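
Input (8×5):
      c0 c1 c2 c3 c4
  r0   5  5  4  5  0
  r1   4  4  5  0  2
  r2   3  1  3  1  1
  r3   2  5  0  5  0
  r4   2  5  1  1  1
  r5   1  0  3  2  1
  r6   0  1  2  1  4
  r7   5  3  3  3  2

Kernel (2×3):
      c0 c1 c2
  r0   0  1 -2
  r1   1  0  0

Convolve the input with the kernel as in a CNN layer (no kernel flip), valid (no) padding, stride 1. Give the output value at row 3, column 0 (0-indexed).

7

The receptive field on the input at this output position is [2 5 0 / 2 5 1]. Elementwise product with the kernel and sum: 5·1 + 0·-2 + 2·1.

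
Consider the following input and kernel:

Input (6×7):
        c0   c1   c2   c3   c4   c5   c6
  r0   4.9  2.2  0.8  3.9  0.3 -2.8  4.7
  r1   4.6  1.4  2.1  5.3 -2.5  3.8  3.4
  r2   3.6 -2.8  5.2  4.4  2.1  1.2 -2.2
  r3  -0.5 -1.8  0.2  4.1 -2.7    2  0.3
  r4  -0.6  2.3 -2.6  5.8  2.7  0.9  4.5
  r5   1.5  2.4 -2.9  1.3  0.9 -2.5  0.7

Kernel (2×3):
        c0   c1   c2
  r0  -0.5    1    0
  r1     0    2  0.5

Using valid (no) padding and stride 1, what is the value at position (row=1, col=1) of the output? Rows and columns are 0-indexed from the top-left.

14

The receptive field on the input at this output position is [1.4 2.1 5.3 / -2.8 5.2 4.4]. Elementwise product with the kernel and sum: 1.4·-0.5 + 2.1·1 + 5.2·2 + 4.4·0.5.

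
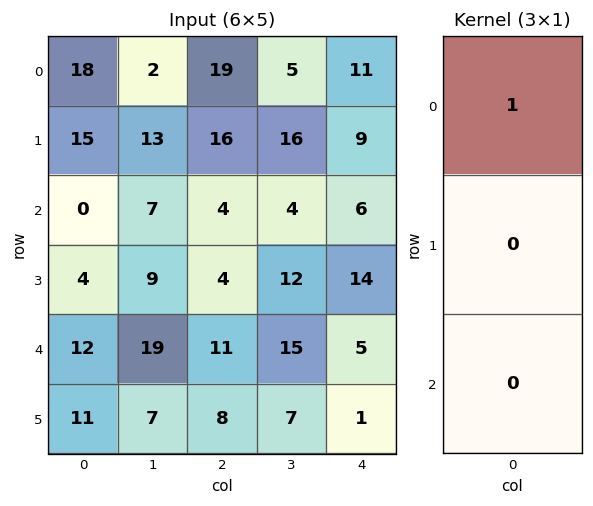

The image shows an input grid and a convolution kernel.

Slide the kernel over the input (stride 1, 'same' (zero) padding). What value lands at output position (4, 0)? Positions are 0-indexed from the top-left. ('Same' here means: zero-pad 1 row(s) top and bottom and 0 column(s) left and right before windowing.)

The receptive field on the zero-padded input at this output position is [4 / 12 / 11]. Elementwise product with the kernel and sum: 4·1.

4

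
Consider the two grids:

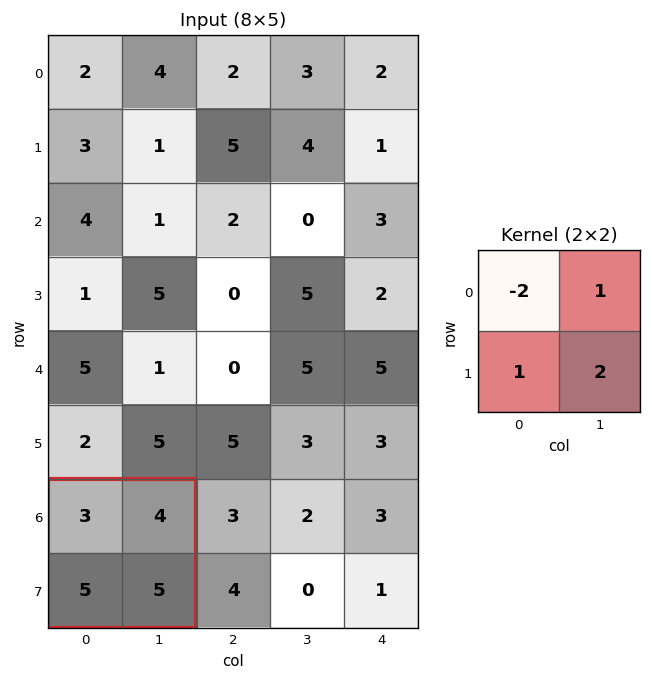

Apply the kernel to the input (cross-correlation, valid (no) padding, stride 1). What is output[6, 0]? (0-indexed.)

13

The receptive field on the input at this output position is [3 4 / 5 5]. Elementwise product with the kernel and sum: 3·-2 + 4·1 + 5·1 + 5·2.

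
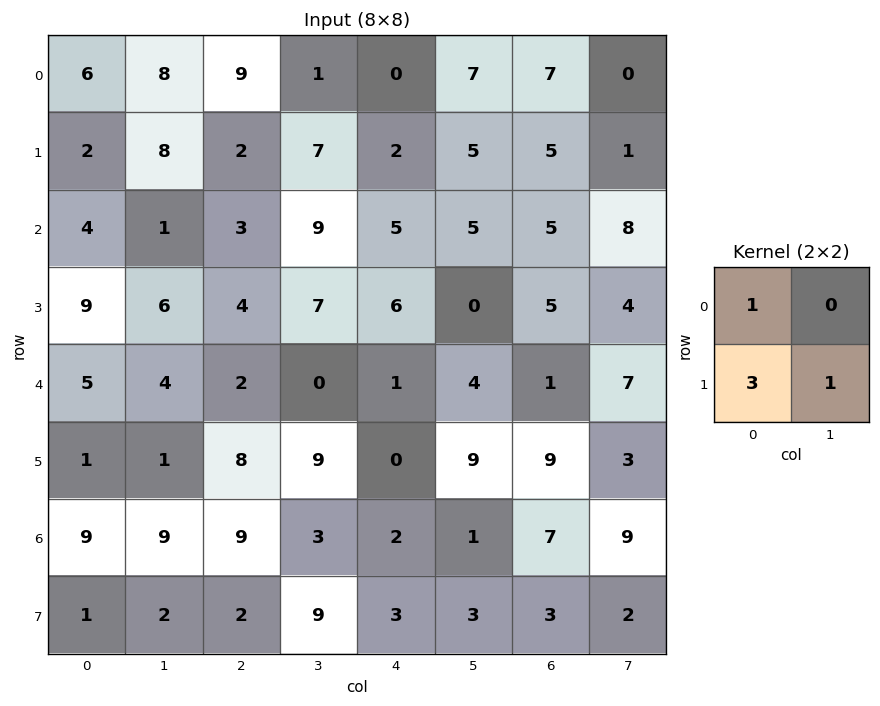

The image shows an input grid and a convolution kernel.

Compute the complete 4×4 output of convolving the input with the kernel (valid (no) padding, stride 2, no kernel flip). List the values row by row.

20 22 11 23
37 22 23 24
9 35 10 31
14 24 14 18

Output[0,0]: The receptive field on the input at this output position is [6 8 / 2 8]. Elementwise product with the kernel and sum: 6·1 + 2·3 + 8·1.
Output[0,1]: The receptive field on the input at this output position is [9 1 / 2 7]. Elementwise product with the kernel and sum: 9·1 + 2·3 + 7·1.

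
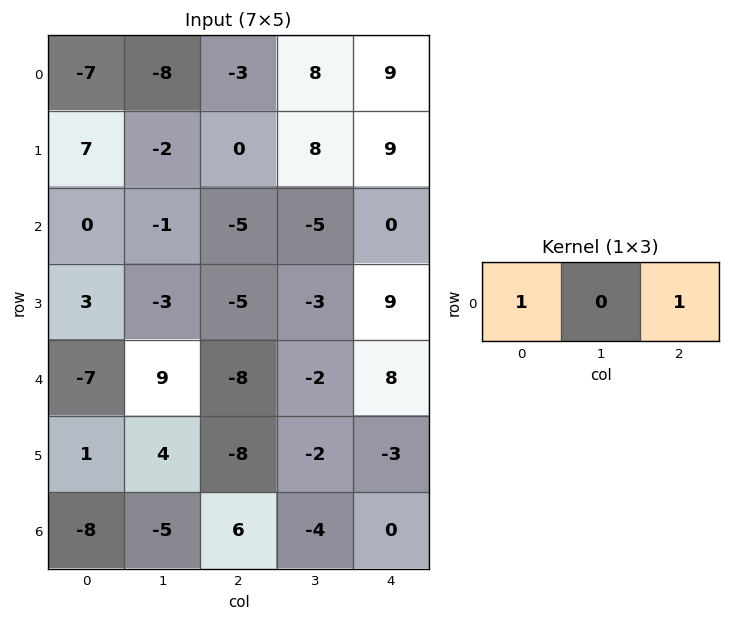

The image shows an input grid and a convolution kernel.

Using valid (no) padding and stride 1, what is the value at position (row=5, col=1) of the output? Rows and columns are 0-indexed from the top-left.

The receptive field on the input at this output position is [4 -8 -2]. Elementwise product with the kernel and sum: 4·1 + -2·1.

2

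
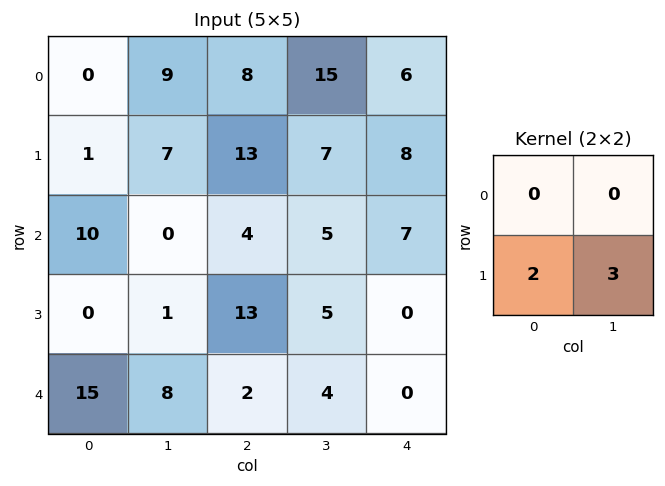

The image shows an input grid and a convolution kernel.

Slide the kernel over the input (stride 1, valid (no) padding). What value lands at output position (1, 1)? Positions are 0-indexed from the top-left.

The receptive field on the input at this output position is [7 13 / 0 4]. Elementwise product with the kernel and sum: 0·2 + 4·3.

12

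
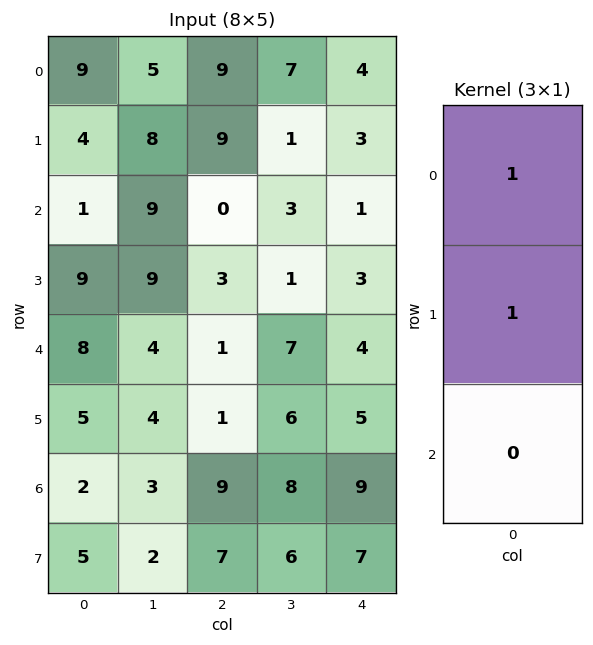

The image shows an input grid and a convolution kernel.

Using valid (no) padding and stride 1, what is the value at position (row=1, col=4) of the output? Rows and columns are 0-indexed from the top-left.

The receptive field on the input at this output position is [3 / 1 / 3]. Elementwise product with the kernel and sum: 3·1 + 1·1.

4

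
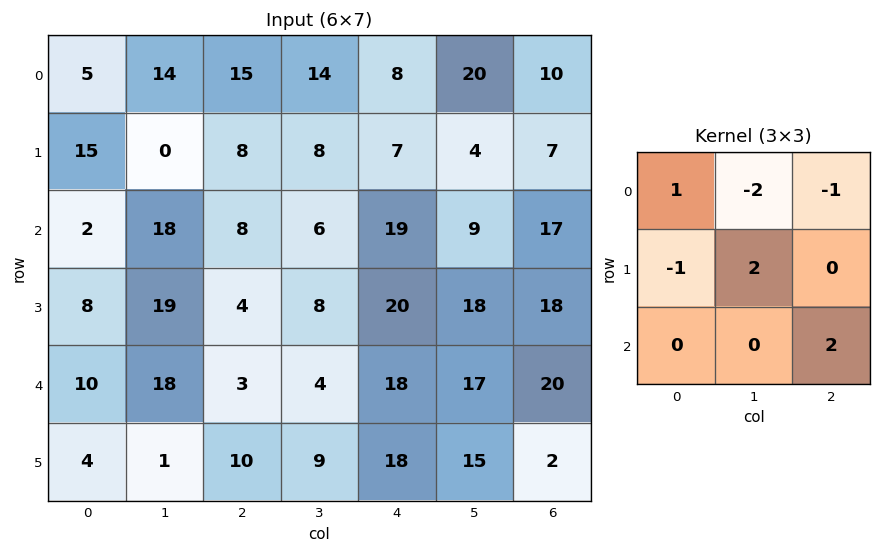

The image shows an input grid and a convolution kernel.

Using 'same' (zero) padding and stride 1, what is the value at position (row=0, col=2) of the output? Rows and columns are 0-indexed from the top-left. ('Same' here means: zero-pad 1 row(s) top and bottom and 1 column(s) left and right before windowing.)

The receptive field on the zero-padded input at this output position is [0 0 0 / 14 15 14 / 0 8 8]. Elementwise product with the kernel and sum: 0·1 + 0·-2 + 0·-1 + 14·-1 + 15·2 + 8·2.

32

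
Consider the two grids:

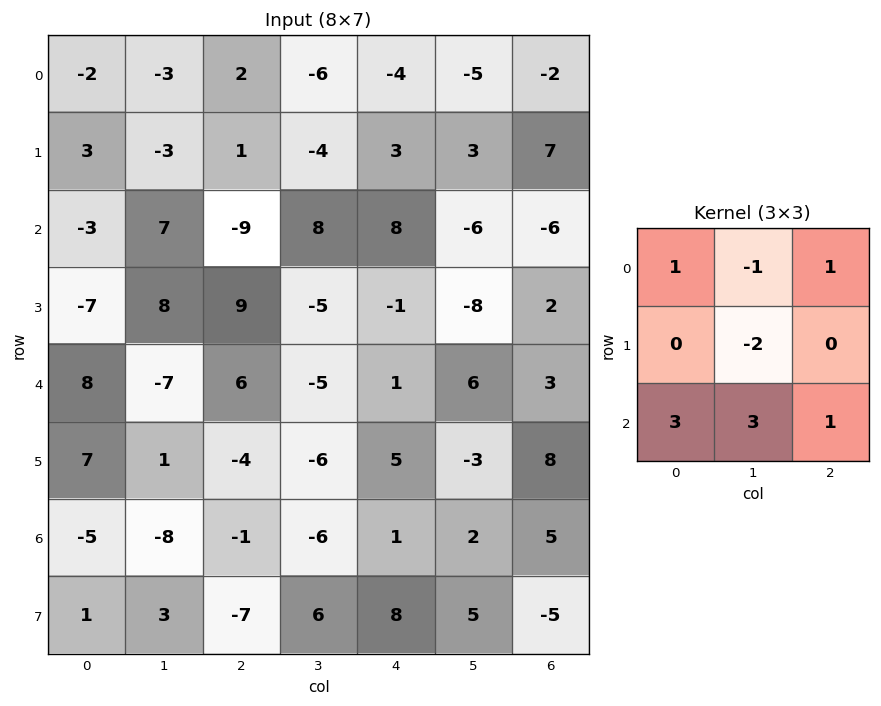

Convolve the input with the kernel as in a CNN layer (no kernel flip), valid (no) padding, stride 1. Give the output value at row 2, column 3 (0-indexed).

-10

The receptive field on the input at this output position is [8 8 -6 / -5 -1 -8 / -5 1 6]. Elementwise product with the kernel and sum: 8·1 + 8·-1 + -6·1 + -1·-2 + -5·3 + 1·3 + 6·1.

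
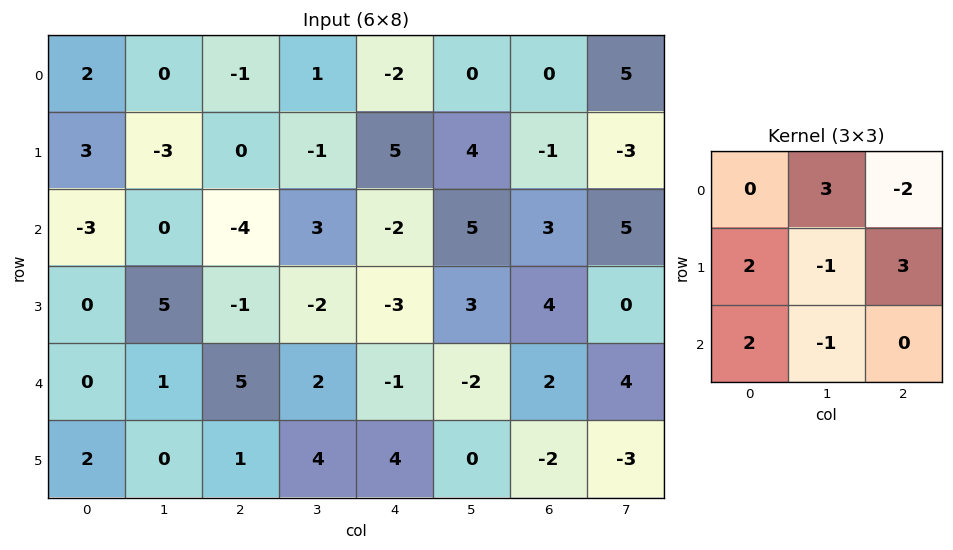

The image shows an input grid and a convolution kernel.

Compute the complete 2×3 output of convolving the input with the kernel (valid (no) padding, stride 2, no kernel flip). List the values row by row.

Output[0,0]: The receptive field on the input at this output position is [2 0 -1 / 3 -3 0 / -3 0 -4]. Elementwise product with the kernel and sum: 0·3 + -1·-2 + 3·2 + -3·-1 + 0·3 + -3·2 + 0·-1.
Output[0,1]: The receptive field on the input at this output position is [-1 1 -2 / 0 -1 5 / -4 3 -2]. Elementwise product with the kernel and sum: 1·3 + -2·-2 + 0·2 + -1·-1 + 5·3 + -4·2 + 3·-1.

5 12 -6
-1 12 12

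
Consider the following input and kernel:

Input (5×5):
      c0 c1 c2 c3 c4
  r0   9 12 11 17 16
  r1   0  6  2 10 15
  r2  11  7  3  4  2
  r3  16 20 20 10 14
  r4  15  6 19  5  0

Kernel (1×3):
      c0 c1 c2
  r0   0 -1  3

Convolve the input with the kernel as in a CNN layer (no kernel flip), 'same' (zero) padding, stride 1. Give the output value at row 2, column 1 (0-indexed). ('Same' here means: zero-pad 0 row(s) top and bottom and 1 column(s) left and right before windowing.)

2

The receptive field on the zero-padded input at this output position is [11 7 3]. Elementwise product with the kernel and sum: 7·-1 + 3·3.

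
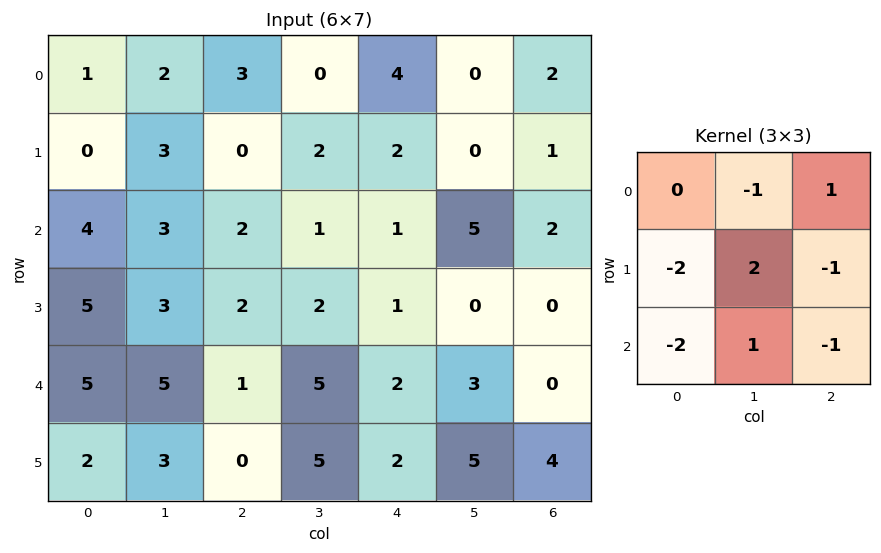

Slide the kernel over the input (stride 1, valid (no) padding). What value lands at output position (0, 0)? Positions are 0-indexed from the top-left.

0

The receptive field on the input at this output position is [1 2 3 / 0 3 0 / 4 3 2]. Elementwise product with the kernel and sum: 2·-1 + 3·1 + 0·-2 + 3·2 + 0·-1 + 4·-2 + 3·1 + 2·-1.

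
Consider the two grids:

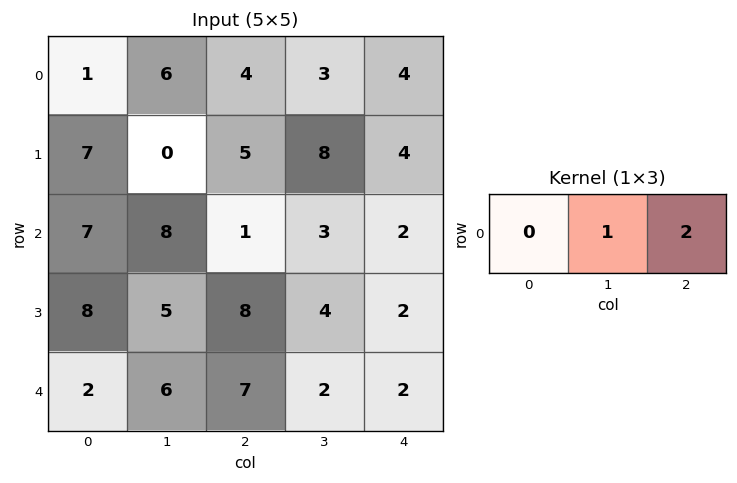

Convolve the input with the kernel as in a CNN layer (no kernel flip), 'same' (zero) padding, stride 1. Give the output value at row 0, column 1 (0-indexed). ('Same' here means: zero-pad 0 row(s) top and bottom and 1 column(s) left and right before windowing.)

The receptive field on the zero-padded input at this output position is [1 6 4]. Elementwise product with the kernel and sum: 6·1 + 4·2.

14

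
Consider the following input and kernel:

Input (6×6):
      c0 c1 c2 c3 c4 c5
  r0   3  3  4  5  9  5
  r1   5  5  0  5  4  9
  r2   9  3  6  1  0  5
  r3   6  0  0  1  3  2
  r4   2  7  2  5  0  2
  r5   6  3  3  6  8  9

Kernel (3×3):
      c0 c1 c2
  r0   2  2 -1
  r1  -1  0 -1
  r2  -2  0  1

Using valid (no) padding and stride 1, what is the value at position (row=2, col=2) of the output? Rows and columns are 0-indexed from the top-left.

7

The receptive field on the input at this output position is [6 1 0 / 0 1 3 / 2 5 0]. Elementwise product with the kernel and sum: 6·2 + 1·2 + 0·-1 + 0·-1 + 3·-1 + 2·-2 + 0·1.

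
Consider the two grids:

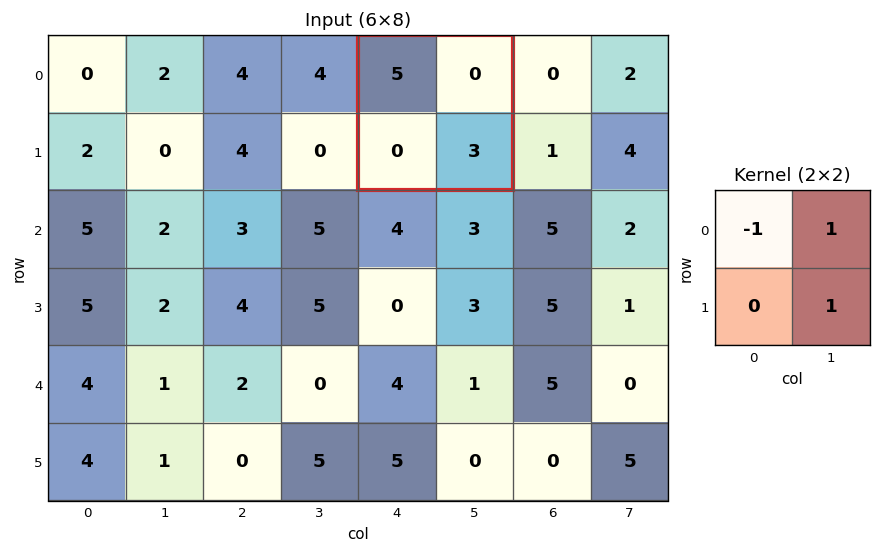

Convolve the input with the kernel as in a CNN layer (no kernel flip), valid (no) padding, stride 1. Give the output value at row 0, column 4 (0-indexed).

The receptive field on the input at this output position is [5 0 / 0 3]. Elementwise product with the kernel and sum: 5·-1 + 0·1 + 3·1.

-2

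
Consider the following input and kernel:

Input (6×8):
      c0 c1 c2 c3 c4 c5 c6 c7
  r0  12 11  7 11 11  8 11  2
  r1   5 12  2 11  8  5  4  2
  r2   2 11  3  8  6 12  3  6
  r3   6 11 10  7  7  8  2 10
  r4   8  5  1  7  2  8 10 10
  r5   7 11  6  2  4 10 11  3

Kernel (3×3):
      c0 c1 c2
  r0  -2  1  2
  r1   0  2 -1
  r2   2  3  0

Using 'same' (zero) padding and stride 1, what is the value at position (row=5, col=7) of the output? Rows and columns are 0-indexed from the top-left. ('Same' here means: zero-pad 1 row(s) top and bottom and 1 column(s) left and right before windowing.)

The receptive field on the zero-padded input at this output position is [10 10 0 / 11 3 0 / 0 0 0]. Elementwise product with the kernel and sum: 10·-2 + 10·1 + 0·2 + 3·2 + 0·-1 + 0·2 + 0·3.

-4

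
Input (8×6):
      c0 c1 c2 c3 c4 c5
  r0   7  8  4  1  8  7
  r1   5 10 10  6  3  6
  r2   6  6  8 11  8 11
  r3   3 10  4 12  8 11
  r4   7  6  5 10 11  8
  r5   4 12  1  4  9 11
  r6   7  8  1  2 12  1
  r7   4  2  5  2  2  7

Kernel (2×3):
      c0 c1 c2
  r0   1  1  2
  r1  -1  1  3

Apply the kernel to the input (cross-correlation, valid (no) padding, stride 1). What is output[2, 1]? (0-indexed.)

66

The receptive field on the input at this output position is [6 8 11 / 10 4 12]. Elementwise product with the kernel and sum: 6·1 + 8·1 + 11·2 + 10·-1 + 4·1 + 12·3.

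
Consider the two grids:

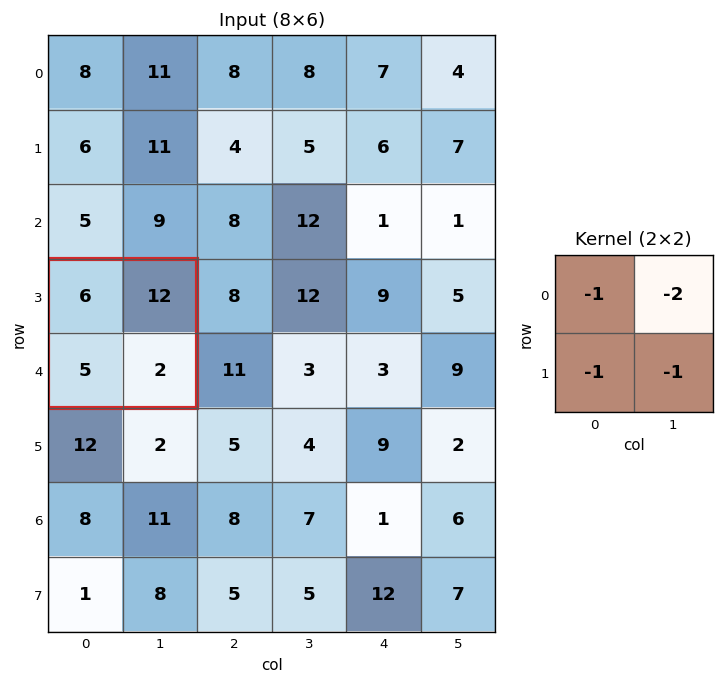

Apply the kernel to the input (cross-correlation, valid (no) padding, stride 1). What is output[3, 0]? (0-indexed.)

The receptive field on the input at this output position is [6 12 / 5 2]. Elementwise product with the kernel and sum: 6·-1 + 12·-2 + 5·-1 + 2·-1.

-37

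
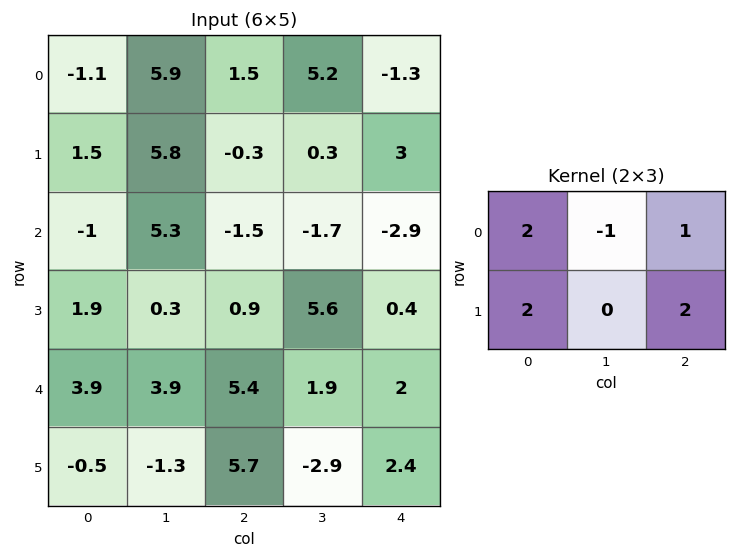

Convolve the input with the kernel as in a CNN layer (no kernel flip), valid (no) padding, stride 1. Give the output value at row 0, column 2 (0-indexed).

1.9

The receptive field on the input at this output position is [1.5 5.2 -1.3 / -0.3 0.3 3]. Elementwise product with the kernel and sum: 1.5·2 + 5.2·-1 + -1.3·1 + -0.3·2 + 3·2.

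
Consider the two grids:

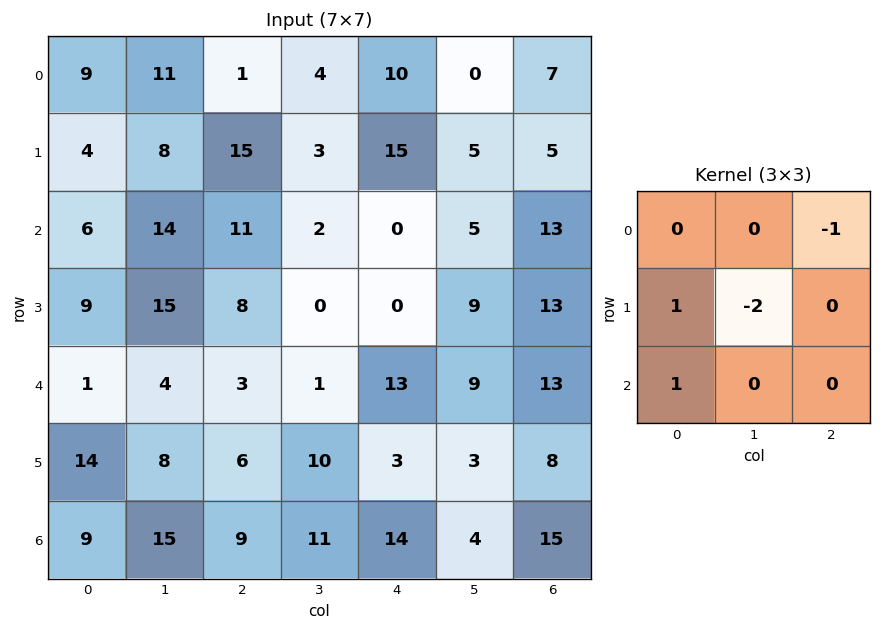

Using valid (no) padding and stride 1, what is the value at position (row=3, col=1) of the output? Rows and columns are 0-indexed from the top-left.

The receptive field on the input at this output position is [15 8 0 / 4 3 1 / 8 6 10]. Elementwise product with the kernel and sum: 0·-1 + 4·1 + 3·-2 + 8·1.

6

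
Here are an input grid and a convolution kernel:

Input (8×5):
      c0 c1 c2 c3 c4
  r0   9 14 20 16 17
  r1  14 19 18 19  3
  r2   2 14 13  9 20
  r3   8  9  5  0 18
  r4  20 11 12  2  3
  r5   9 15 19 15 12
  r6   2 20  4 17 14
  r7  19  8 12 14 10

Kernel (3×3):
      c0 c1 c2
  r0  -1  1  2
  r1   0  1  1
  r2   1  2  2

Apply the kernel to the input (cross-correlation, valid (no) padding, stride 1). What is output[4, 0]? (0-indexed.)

99

The receptive field on the input at this output position is [20 11 12 / 9 15 19 / 2 20 4]. Elementwise product with the kernel and sum: 20·-1 + 11·1 + 12·2 + 15·1 + 19·1 + 2·1 + 20·2 + 4·2.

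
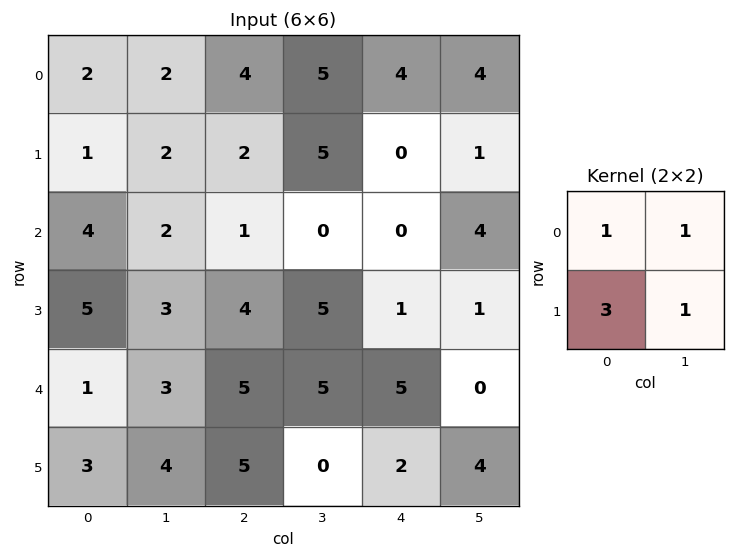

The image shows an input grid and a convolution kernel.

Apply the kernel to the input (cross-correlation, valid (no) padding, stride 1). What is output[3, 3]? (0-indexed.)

26

The receptive field on the input at this output position is [5 1 / 5 5]. Elementwise product with the kernel and sum: 5·1 + 1·1 + 5·3 + 5·1.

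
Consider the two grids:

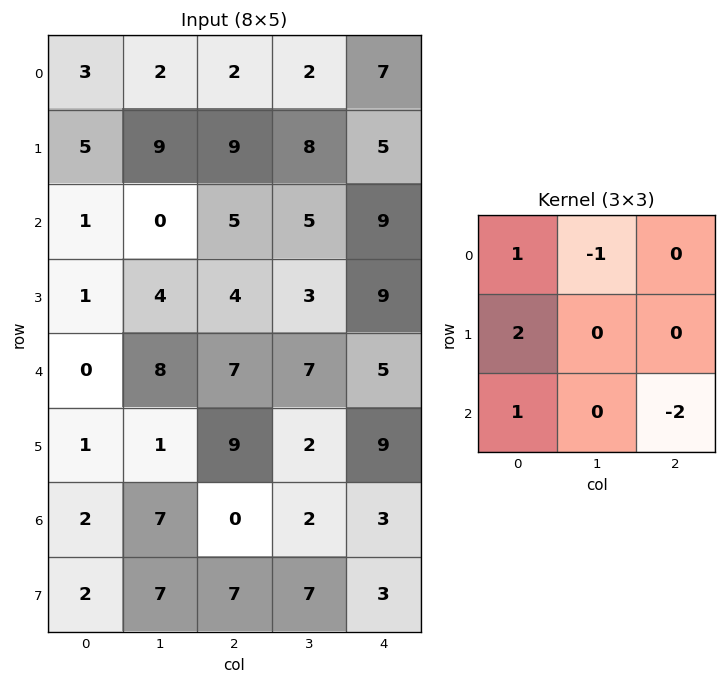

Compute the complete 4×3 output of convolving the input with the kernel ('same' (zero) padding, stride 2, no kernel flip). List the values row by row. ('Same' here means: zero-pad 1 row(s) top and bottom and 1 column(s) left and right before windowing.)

-18 -3 12
-13 -2 16
-3 13 10
-15 -1 4

Output[0,0]: The receptive field on the zero-padded input at this output position is [0 0 0 / 0 3 2 / 0 5 9]. Elementwise product with the kernel and sum: 0·1 + 0·-1 + 0·2 + 0·1 + 9·-2.
Output[0,1]: The receptive field on the zero-padded input at this output position is [0 0 0 / 2 2 2 / 9 9 8]. Elementwise product with the kernel and sum: 0·1 + 0·-1 + 2·2 + 9·1 + 8·-2.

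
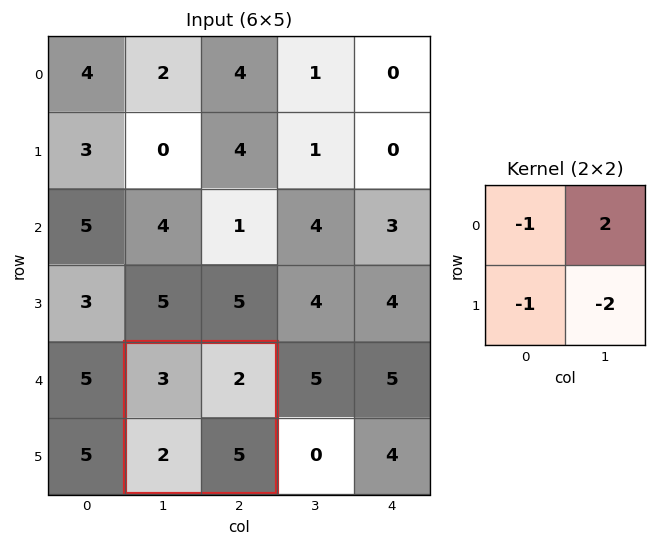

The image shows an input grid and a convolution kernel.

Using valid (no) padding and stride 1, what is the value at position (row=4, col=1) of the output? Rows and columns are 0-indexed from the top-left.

The receptive field on the input at this output position is [3 2 / 2 5]. Elementwise product with the kernel and sum: 3·-1 + 2·2 + 2·-1 + 5·-2.

-11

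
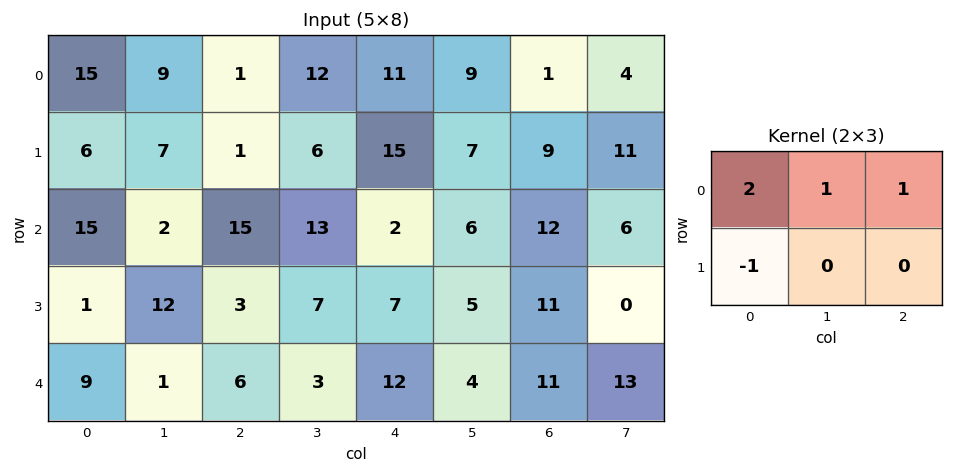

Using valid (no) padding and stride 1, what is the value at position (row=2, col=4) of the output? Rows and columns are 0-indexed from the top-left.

The receptive field on the input at this output position is [2 6 12 / 7 5 11]. Elementwise product with the kernel and sum: 2·2 + 6·1 + 12·1 + 7·-1.

15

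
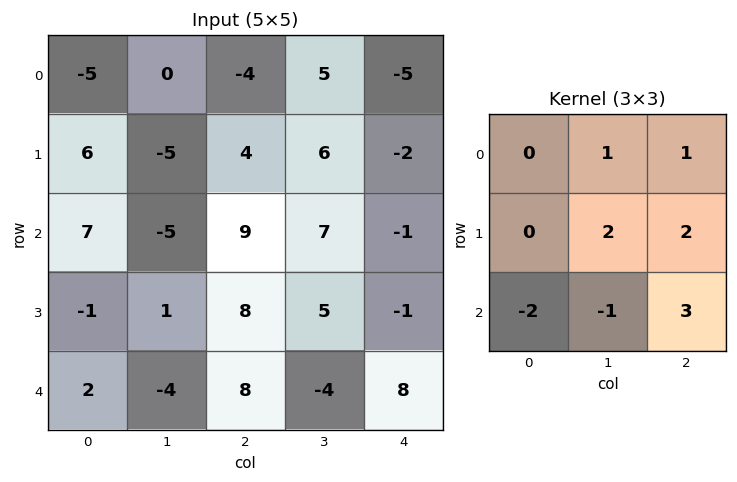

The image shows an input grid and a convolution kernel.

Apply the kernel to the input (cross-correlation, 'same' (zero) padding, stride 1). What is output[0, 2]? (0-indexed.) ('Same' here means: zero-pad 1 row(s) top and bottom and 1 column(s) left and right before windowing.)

The receptive field on the zero-padded input at this output position is [0 0 0 / 0 -4 5 / -5 4 6]. Elementwise product with the kernel and sum: 0·1 + 0·1 + -4·2 + 5·2 + -5·-2 + 4·-1 + 6·3.

26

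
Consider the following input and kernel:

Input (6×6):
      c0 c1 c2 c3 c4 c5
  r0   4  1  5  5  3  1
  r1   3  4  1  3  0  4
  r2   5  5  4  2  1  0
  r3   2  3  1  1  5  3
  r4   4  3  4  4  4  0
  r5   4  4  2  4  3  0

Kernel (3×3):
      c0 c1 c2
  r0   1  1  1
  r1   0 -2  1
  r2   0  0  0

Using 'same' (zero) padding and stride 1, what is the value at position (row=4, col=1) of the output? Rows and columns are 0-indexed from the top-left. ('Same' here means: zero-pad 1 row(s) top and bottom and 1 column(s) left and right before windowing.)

4

The receptive field on the zero-padded input at this output position is [2 3 1 / 4 3 4 / 4 4 2]. Elementwise product with the kernel and sum: 2·1 + 3·1 + 1·1 + 3·-2 + 4·1.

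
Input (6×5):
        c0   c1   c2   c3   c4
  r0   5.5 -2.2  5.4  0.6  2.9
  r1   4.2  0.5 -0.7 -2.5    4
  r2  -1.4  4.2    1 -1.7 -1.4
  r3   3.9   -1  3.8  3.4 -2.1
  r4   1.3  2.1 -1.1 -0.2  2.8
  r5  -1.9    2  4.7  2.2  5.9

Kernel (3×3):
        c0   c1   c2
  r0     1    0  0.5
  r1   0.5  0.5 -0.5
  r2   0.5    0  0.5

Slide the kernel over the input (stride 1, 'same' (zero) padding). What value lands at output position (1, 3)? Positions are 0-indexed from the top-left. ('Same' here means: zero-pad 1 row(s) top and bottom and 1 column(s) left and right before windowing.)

The receptive field on the zero-padded input at this output position is [5.4 0.6 2.9 / -0.7 -2.5 4 / 1 -1.7 -1.4]. Elementwise product with the kernel and sum: 5.4·1 + 2.9·0.5 + -0.7·0.5 + -2.5·0.5 + 4·-0.5 + 1·0.5 + -1.4·0.5.

3.05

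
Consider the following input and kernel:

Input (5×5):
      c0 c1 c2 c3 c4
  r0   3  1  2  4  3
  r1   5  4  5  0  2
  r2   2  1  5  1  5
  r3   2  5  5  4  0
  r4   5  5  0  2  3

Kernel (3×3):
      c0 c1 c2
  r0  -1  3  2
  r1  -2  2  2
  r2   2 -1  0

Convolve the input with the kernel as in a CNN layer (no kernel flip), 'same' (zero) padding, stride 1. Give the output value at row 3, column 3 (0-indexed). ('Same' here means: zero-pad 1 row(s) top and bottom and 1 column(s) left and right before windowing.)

4

The receptive field on the zero-padded input at this output position is [5 1 5 / 5 4 0 / 0 2 3]. Elementwise product with the kernel and sum: 5·-1 + 1·3 + 5·2 + 5·-2 + 4·2 + 0·2 + 0·2 + 2·-1.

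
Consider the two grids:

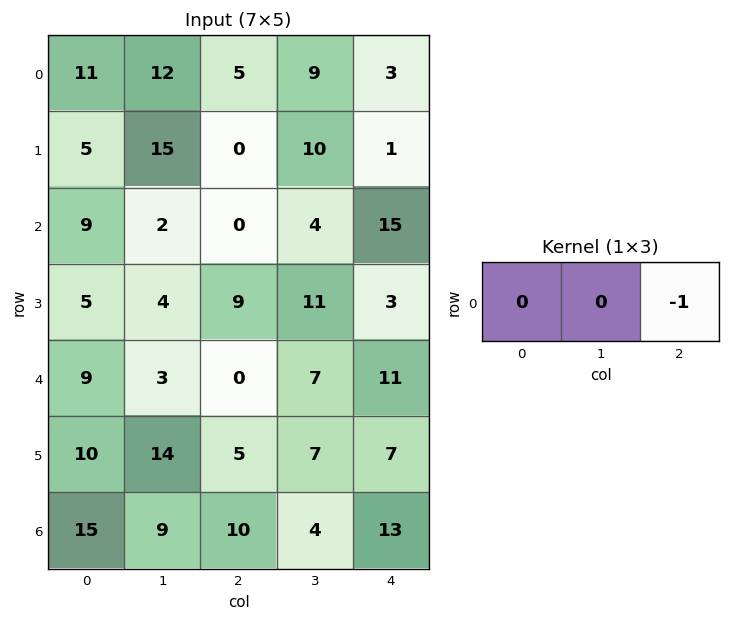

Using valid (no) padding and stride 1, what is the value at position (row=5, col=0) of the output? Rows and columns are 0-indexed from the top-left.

The receptive field on the input at this output position is [10 14 5]. Elementwise product with the kernel and sum: 5·-1.

-5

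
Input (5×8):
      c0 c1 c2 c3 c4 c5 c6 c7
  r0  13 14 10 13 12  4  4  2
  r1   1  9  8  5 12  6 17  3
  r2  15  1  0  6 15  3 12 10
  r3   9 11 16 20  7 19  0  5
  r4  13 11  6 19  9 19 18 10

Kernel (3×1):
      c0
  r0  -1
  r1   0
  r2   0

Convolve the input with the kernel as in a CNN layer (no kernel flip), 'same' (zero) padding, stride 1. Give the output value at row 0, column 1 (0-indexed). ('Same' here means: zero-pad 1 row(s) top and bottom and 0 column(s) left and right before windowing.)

0

The receptive field on the zero-padded input at this output position is [0 / 14 / 9]. Elementwise product with the kernel and sum: 0·-1.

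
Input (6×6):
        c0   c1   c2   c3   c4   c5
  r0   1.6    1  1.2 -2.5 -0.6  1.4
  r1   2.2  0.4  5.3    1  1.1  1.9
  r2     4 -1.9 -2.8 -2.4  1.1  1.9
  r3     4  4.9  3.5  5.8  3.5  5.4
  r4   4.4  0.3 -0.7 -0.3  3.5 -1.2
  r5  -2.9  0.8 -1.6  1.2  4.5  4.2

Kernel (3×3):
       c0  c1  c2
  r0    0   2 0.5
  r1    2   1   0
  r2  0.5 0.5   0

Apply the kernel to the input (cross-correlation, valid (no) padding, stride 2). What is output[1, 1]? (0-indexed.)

The receptive field on the input at this output position is [-2.8 -2.4 1.1 / 3.5 5.8 3.5 / -0.7 -0.3 3.5]. Elementwise product with the kernel and sum: -2.4·2 + 1.1·0.5 + 3.5·2 + 5.8·1 + -0.7·0.5 + -0.3·0.5.

8.05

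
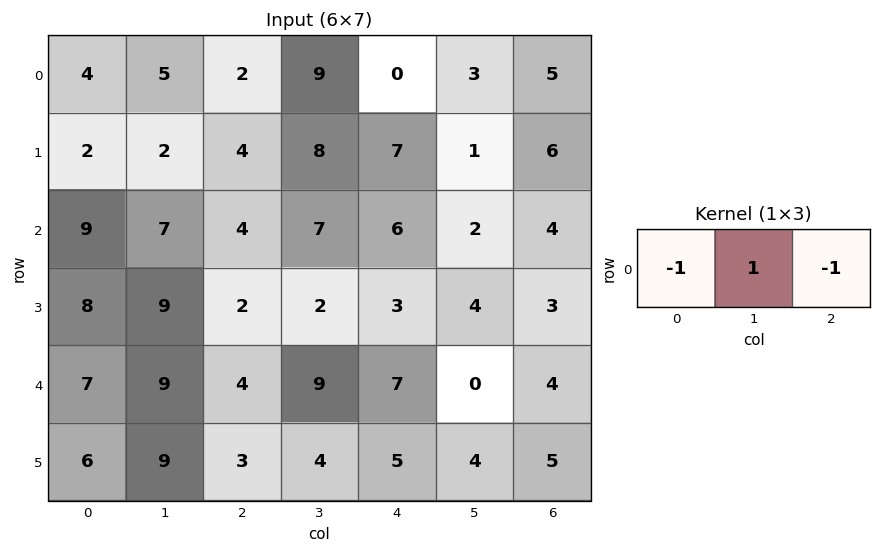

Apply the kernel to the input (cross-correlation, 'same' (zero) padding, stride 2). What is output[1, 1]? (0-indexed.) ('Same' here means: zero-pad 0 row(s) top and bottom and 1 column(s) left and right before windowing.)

-10

The receptive field on the zero-padded input at this output position is [7 4 7]. Elementwise product with the kernel and sum: 7·-1 + 4·1 + 7·-1.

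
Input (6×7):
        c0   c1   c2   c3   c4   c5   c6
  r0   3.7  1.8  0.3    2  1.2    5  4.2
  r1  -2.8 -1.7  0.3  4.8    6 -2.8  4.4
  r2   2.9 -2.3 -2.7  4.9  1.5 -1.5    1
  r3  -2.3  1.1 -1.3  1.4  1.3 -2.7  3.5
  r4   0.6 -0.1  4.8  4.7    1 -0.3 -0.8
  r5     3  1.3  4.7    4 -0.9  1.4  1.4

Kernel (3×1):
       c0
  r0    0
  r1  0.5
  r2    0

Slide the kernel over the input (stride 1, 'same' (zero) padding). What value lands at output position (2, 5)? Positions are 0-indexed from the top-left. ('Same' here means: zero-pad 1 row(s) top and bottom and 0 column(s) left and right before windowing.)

The receptive field on the zero-padded input at this output position is [-2.8 / -1.5 / -2.7]. Elementwise product with the kernel and sum: -1.5·0.5.

-0.75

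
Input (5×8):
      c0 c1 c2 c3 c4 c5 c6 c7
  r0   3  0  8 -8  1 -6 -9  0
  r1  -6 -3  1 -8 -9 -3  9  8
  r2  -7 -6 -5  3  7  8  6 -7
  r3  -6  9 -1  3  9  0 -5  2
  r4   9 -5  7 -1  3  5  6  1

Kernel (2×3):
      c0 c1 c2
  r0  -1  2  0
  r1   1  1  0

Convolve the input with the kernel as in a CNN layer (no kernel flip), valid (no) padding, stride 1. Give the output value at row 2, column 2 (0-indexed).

The receptive field on the input at this output position is [-5 3 7 / -1 3 9]. Elementwise product with the kernel and sum: -5·-1 + 3·2 + -1·1 + 3·1.

13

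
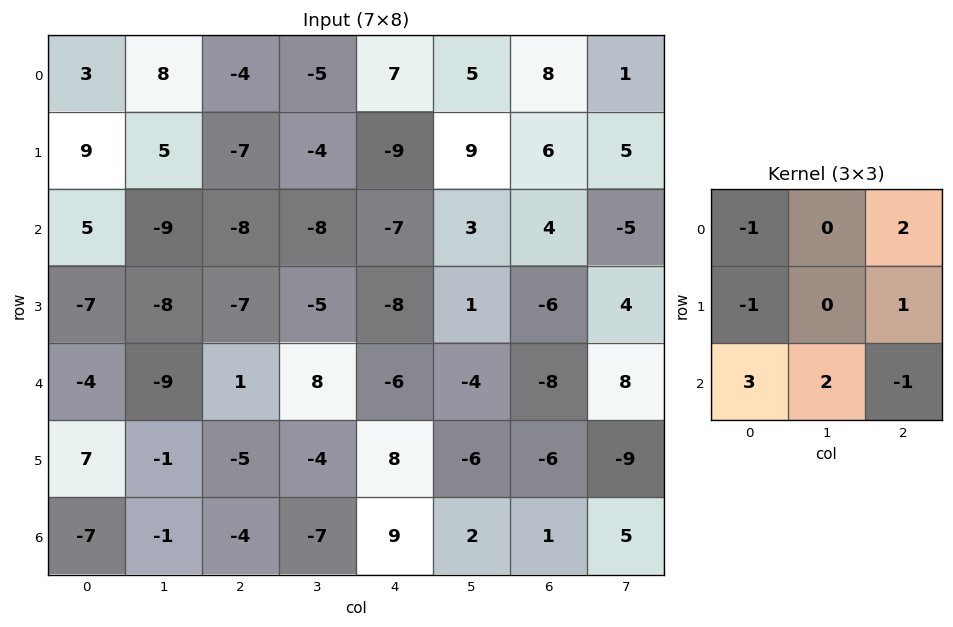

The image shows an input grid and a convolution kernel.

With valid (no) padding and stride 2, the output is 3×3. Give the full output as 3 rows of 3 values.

Output[0,0]: The receptive field on the input at this output position is [3 8 -4 / 9 5 -7 / 5 -9 -8]. Elementwise product with the kernel and sum: 3·-1 + -4·2 + 9·-1 + -7·1 + 5·3 + -9·2 + -8·-1.
Output[0,1]: The receptive field on the input at this output position is [-4 -5 7 / -7 -4 -9 / -8 -8 -7]. Elementwise product with the kernel and sum: -4·-1 + 7·2 + -7·-1 + -9·1 + -8·3 + -8·2 + -7·-1.

-22 -17 5
-52 18 -1
-25 -35 6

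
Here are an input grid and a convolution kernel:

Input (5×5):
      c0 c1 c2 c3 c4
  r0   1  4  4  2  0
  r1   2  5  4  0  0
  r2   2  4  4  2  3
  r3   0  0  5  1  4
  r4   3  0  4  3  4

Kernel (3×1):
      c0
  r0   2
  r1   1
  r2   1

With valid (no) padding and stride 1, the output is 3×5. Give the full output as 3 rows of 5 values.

6 17 16 6 3
6 14 17 3 7
7 8 17 8 14

Output[0,0]: The receptive field on the input at this output position is [1 / 2 / 2]. Elementwise product with the kernel and sum: 1·2 + 2·1 + 2·1.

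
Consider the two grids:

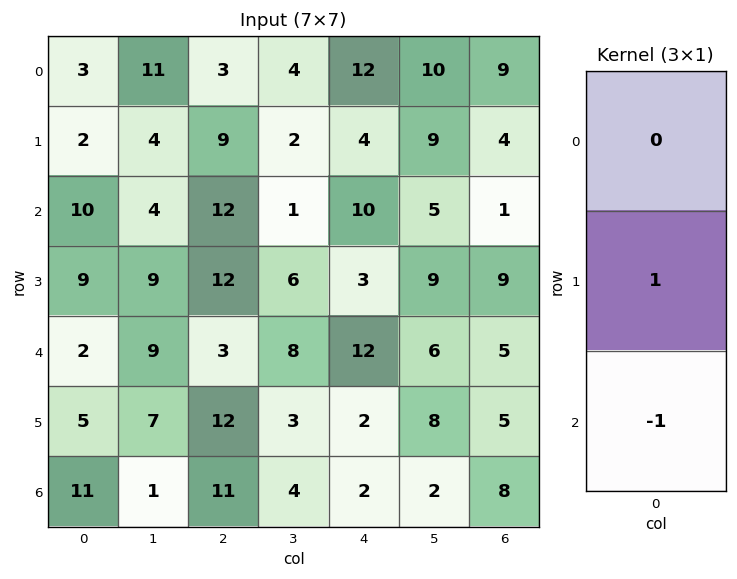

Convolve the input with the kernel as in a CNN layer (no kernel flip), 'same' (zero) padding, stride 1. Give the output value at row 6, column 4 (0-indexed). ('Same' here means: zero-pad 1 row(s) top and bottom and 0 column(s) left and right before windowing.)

The receptive field on the zero-padded input at this output position is [2 / 2 / 0]. Elementwise product with the kernel and sum: 2·1 + 0·-1.

2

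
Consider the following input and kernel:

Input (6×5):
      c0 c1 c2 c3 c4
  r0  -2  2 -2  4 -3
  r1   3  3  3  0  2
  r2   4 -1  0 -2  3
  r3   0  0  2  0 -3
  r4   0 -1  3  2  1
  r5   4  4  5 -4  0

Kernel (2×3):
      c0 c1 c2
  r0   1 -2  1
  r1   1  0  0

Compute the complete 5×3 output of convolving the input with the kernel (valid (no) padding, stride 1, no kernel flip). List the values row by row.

-5 13 -10
4 -4 5
6 -3 9
2 -5 2
9 -1 5

Output[0,0]: The receptive field on the input at this output position is [-2 2 -2 / 3 3 3]. Elementwise product with the kernel and sum: -2·1 + 2·-2 + -2·1 + 3·1.
Output[0,1]: The receptive field on the input at this output position is [2 -2 4 / 3 3 0]. Elementwise product with the kernel and sum: 2·1 + -2·-2 + 4·1 + 3·1.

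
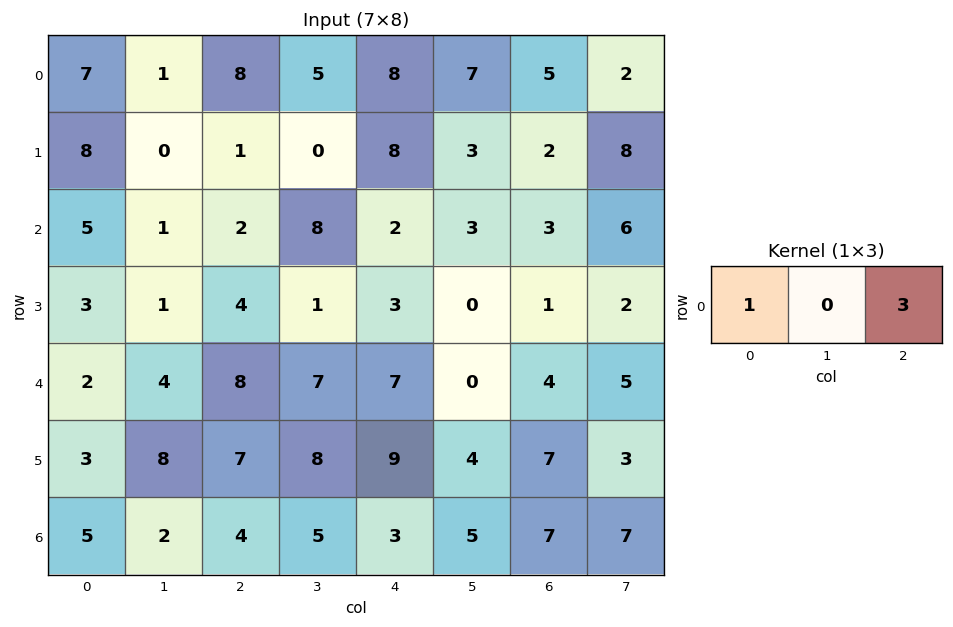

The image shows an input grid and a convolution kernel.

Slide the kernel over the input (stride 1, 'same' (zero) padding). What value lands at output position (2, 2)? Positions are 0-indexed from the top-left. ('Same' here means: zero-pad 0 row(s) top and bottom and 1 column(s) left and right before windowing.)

25

The receptive field on the zero-padded input at this output position is [1 2 8]. Elementwise product with the kernel and sum: 1·1 + 8·3.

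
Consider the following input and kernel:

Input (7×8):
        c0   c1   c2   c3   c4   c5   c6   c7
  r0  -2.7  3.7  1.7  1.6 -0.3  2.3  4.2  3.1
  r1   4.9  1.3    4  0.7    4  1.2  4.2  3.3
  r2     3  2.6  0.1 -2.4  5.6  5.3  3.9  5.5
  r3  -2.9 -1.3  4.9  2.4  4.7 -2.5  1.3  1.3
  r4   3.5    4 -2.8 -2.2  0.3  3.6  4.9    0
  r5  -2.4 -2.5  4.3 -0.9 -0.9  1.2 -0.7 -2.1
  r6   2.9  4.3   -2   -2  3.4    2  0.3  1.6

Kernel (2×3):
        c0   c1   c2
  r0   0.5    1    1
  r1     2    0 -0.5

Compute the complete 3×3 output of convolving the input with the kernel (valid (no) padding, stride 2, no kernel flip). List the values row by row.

11.85 8.15 12.25
-4.05 10.7 20.75
-4 5.75 7.2

Output[0,0]: The receptive field on the input at this output position is [-2.7 3.7 1.7 / 4.9 1.3 4]. Elementwise product with the kernel and sum: -2.7·0.5 + 3.7·1 + 1.7·1 + 4.9·2 + 4·-0.5.
Output[0,1]: The receptive field on the input at this output position is [1.7 1.6 -0.3 / 4 0.7 4]. Elementwise product with the kernel and sum: 1.7·0.5 + 1.6·1 + -0.3·1 + 4·2 + 4·-0.5.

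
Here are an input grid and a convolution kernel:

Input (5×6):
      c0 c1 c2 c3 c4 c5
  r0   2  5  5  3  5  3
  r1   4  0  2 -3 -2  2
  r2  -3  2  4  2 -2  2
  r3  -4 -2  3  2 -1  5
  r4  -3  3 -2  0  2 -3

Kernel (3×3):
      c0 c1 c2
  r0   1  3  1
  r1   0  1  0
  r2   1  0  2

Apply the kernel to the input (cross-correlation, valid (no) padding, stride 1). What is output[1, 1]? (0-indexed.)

The receptive field on the input at this output position is [0 2 -3 / 2 4 2 / -2 3 2]. Elementwise product with the kernel and sum: 0·1 + 2·3 + -3·1 + 4·1 + -2·1 + 2·2.

9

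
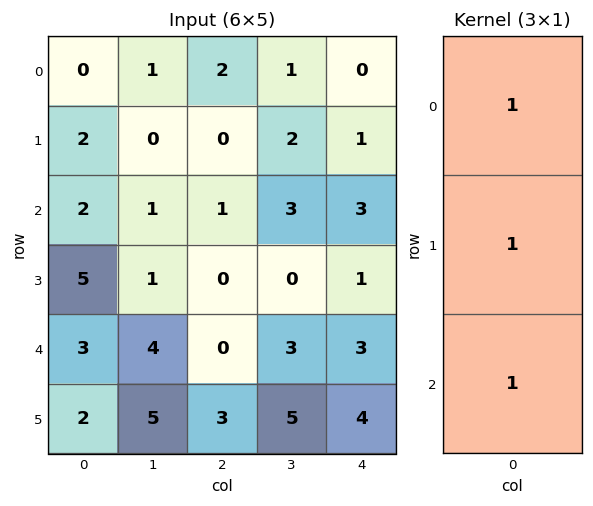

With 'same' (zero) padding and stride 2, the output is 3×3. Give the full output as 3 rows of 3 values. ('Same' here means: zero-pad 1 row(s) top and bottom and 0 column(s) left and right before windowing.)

Output[0,0]: The receptive field on the zero-padded input at this output position is [0 / 0 / 2]. Elementwise product with the kernel and sum: 0·1 + 0·1 + 2·1.
Output[0,1]: The receptive field on the zero-padded input at this output position is [0 / 2 / 0]. Elementwise product with the kernel and sum: 0·1 + 2·1 + 0·1.

2 2 1
9 1 5
10 3 8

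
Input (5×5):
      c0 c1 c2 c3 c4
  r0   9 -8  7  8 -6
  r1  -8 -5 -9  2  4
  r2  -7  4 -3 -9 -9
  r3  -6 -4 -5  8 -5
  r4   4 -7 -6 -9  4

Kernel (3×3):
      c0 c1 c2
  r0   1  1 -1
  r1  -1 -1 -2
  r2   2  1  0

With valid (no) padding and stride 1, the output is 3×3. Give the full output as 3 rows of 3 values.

15 6 5
-11 -12 17
21 -17 -17

Output[0,0]: The receptive field on the input at this output position is [9 -8 7 / -8 -5 -9 / -7 4 -3]. Elementwise product with the kernel and sum: 9·1 + -8·1 + 7·-1 + -8·-1 + -5·-1 + -9·-2 + -7·2 + 4·1.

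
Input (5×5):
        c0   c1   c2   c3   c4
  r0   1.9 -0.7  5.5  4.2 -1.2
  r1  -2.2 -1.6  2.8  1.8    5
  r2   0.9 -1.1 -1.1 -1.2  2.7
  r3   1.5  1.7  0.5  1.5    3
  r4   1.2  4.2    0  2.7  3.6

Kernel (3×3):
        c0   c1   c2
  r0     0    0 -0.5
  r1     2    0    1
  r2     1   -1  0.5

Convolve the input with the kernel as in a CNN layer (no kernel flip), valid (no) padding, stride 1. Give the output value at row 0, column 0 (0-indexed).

The receptive field on the input at this output position is [1.9 -0.7 5.5 / -2.2 -1.6 2.8 / 0.9 -1.1 -1.1]. Elementwise product with the kernel and sum: 5.5·-0.5 + -2.2·2 + 2.8·1 + 0.9·1 + -1.1·-1 + -1.1·0.5.

-2.9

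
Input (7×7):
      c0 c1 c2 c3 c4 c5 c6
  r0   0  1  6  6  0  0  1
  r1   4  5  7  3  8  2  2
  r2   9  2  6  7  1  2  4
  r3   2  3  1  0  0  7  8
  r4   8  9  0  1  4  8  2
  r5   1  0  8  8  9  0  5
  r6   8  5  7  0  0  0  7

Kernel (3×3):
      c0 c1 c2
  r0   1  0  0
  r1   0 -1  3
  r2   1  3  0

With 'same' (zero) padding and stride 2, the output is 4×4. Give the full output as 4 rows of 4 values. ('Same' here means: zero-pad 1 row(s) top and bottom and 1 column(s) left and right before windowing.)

Output[0,0]: The receptive field on the zero-padded input at this output position is [0 0 0 / 0 0 1 / 0 4 5]. Elementwise product with the kernel and sum: 0·1 + 0·-1 + 1·3 + 0·1 + 4·3.
Output[0,1]: The receptive field on the zero-padded input at this output position is [0 0 0 / 1 6 6 / 5 7 3]. Elementwise product with the kernel and sum: 0·1 + 6·-1 + 6·3 + 5·1 + 7·3.

15 38 27 7
3 26 8 29
22 30 55 20
7 -7 8 -7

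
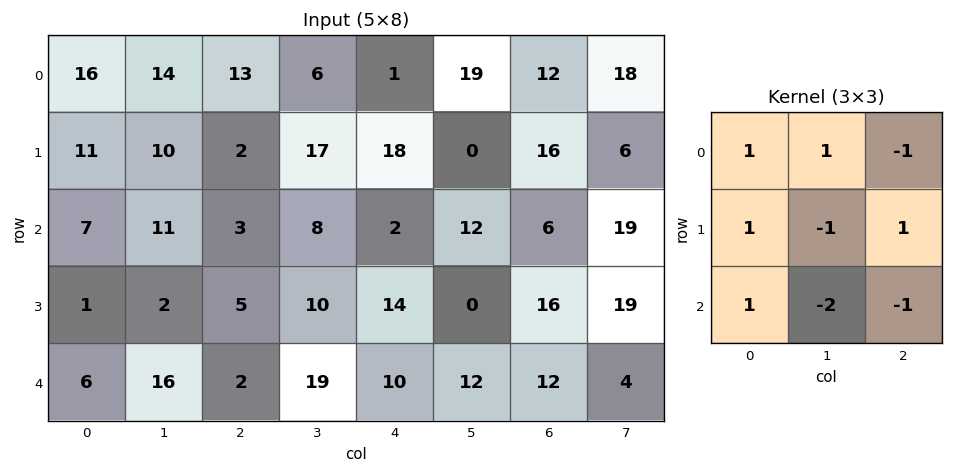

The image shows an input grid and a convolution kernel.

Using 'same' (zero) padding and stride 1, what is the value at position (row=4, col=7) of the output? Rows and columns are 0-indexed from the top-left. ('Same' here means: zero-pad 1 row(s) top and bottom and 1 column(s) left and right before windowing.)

The receptive field on the zero-padded input at this output position is [16 19 0 / 12 4 0 / 0 0 0]. Elementwise product with the kernel and sum: 16·1 + 19·1 + 0·-1 + 12·1 + 4·-1 + 0·1 + 0·1 + 0·-2 + 0·-1.

43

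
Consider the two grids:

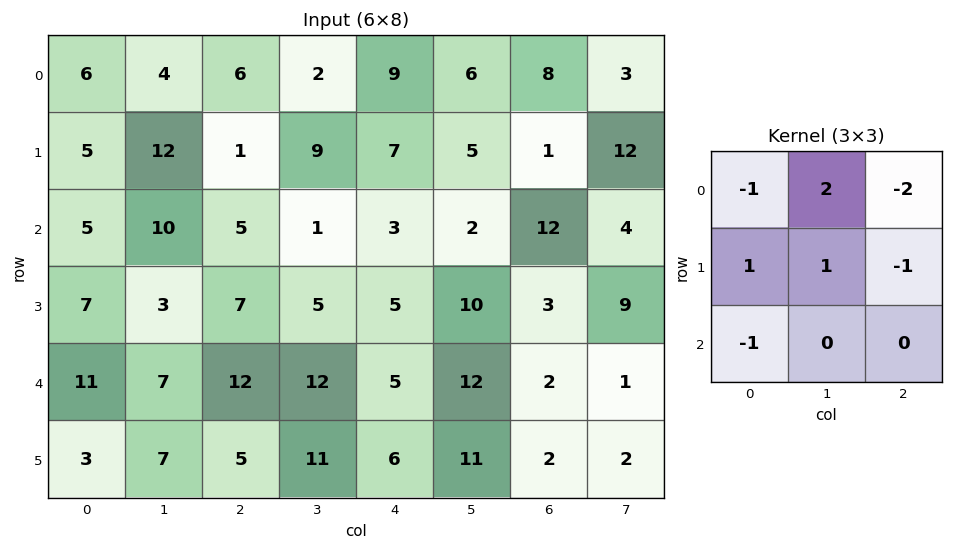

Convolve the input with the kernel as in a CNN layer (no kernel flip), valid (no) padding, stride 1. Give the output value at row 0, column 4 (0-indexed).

The receptive field on the input at this output position is [9 6 8 / 7 5 1 / 3 2 12]. Elementwise product with the kernel and sum: 9·-1 + 6·2 + 8·-2 + 7·1 + 5·1 + 1·-1 + 3·-1.

-5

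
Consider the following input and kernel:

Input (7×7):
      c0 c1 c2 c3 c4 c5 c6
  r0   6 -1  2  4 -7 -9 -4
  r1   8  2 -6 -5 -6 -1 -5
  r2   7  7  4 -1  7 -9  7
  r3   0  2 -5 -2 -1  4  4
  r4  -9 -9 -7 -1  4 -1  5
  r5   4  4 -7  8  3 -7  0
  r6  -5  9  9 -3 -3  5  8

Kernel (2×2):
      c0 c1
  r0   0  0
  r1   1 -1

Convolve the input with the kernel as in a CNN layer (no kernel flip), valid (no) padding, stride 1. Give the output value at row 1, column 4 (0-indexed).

The receptive field on the input at this output position is [-6 -1 / 7 -9]. Elementwise product with the kernel and sum: 7·1 + -9·-1.

16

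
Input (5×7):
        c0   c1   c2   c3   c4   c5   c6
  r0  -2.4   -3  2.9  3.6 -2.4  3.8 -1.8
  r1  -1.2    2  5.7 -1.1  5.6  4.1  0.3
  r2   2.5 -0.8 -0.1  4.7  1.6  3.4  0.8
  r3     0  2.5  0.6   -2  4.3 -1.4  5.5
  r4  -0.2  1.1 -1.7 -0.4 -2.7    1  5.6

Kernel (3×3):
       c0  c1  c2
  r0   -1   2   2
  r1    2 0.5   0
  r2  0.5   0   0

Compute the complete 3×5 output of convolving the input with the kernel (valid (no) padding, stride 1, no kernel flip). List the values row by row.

Output[0,0]: The receptive field on the input at this output position is [-2.4 -3 2.9 / -1.2 2 5.7 / 2.5 -0.8 -0.1]. Elementwise product with the kernel and sum: -2.4·-1 + -3·2 + 2.9·2 + -1.2·2 + 2·0.5 + 2.5·0.5.

2.05 22.45 10.3 2.15 20.45
21.2 6.8 5.75 29.7 10.25
-3.15 15.85 12.05 3.25 13.35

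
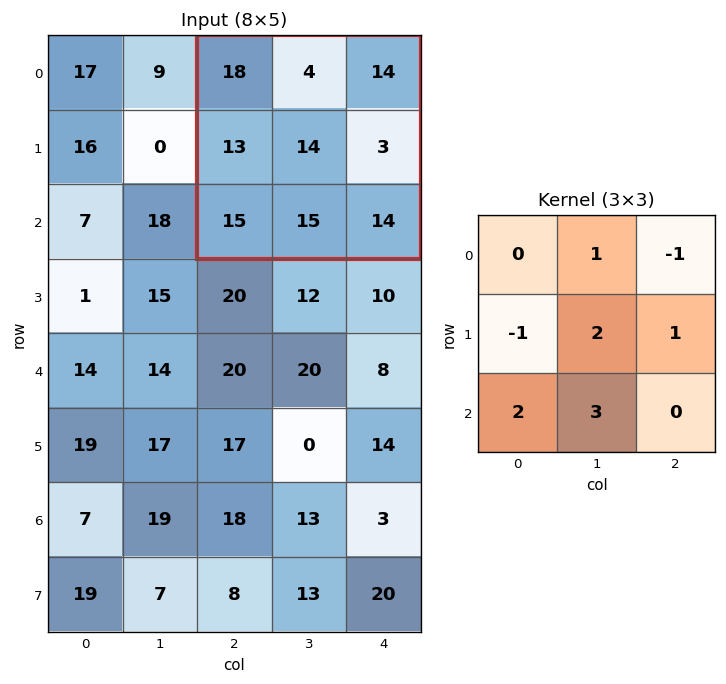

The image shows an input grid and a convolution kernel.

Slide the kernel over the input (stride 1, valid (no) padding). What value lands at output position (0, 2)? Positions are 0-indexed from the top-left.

The receptive field on the input at this output position is [18 4 14 / 13 14 3 / 15 15 14]. Elementwise product with the kernel and sum: 4·1 + 14·-1 + 13·-1 + 14·2 + 3·1 + 15·2 + 15·3.

83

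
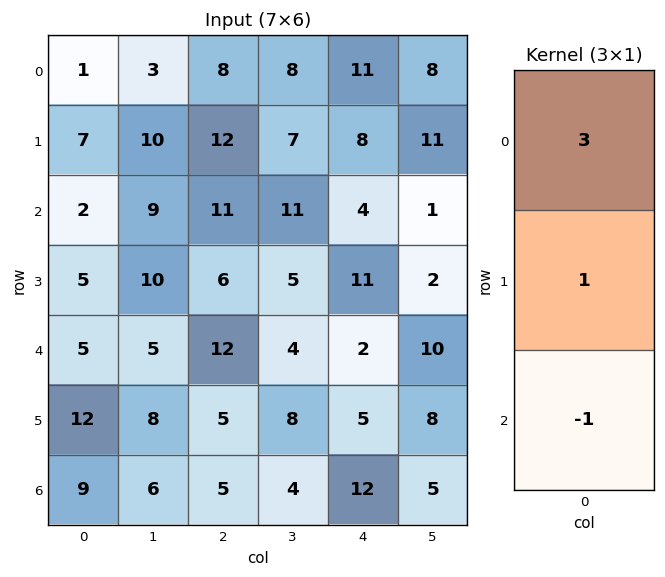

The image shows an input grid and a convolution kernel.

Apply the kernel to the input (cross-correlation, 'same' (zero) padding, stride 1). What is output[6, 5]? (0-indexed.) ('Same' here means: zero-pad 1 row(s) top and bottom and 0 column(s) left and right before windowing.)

The receptive field on the zero-padded input at this output position is [8 / 5 / 0]. Elementwise product with the kernel and sum: 8·3 + 5·1 + 0·-1.

29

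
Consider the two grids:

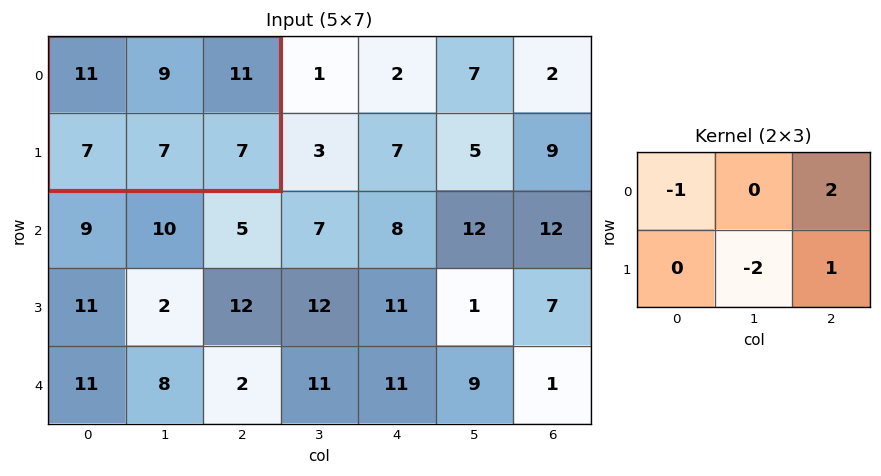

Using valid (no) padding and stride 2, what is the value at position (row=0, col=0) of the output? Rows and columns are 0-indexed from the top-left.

The receptive field on the input at this output position is [11 9 11 / 7 7 7]. Elementwise product with the kernel and sum: 11·-1 + 11·2 + 7·-2 + 7·1.

4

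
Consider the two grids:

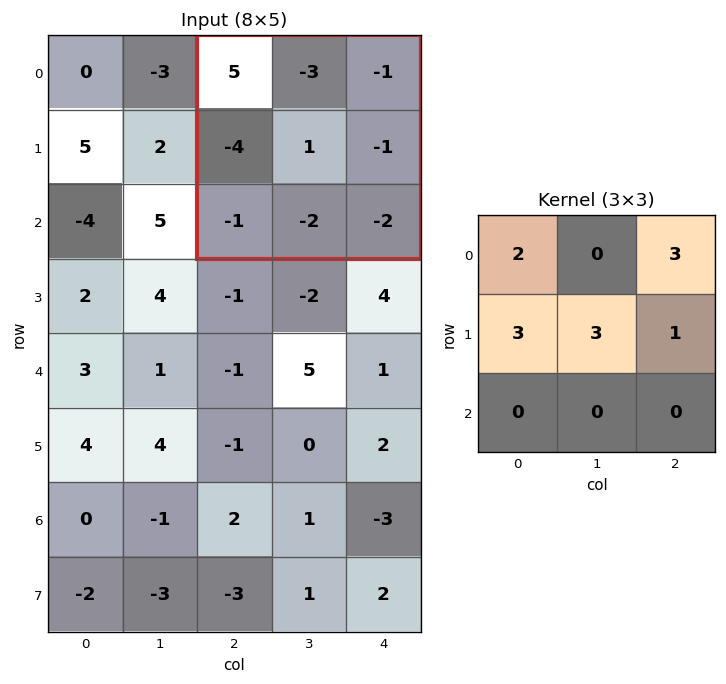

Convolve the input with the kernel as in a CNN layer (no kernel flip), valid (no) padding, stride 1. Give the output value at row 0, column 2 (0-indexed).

-3

The receptive field on the input at this output position is [5 -3 -1 / -4 1 -1 / -1 -2 -2]. Elementwise product with the kernel and sum: 5·2 + -1·3 + -4·3 + 1·3 + -1·1.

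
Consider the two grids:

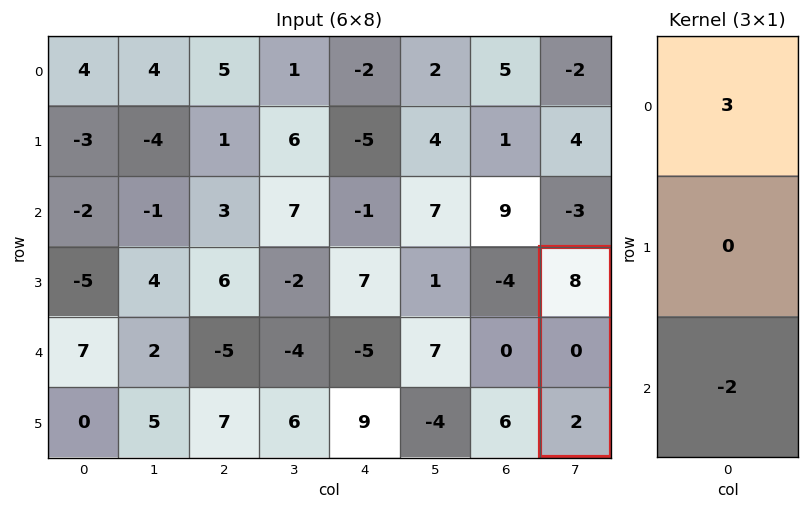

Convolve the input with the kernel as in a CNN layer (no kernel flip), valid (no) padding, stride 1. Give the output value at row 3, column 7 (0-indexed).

20

The receptive field on the input at this output position is [8 / 0 / 2]. Elementwise product with the kernel and sum: 8·3 + 2·-2.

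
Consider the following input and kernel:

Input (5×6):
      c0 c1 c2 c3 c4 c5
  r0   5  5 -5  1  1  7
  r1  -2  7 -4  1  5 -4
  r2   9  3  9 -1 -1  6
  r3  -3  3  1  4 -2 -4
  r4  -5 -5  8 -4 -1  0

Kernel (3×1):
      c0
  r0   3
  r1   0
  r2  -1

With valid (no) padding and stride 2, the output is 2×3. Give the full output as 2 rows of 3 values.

6 -24 4
32 19 -2

Output[0,0]: The receptive field on the input at this output position is [5 / -2 / 9]. Elementwise product with the kernel and sum: 5·3 + 9·-1.
Output[0,1]: The receptive field on the input at this output position is [-5 / -4 / 9]. Elementwise product with the kernel and sum: -5·3 + 9·-1.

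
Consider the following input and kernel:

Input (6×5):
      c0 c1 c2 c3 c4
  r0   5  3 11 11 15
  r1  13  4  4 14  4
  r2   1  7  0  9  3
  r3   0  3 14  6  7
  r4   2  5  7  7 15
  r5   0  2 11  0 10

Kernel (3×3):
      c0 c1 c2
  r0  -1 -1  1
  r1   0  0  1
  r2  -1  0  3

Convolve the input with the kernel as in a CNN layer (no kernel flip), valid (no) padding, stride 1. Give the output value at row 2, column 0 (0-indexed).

25

The receptive field on the input at this output position is [1 7 0 / 0 3 14 / 2 5 7]. Elementwise product with the kernel and sum: 1·-1 + 7·-1 + 0·1 + 14·1 + 2·-1 + 7·3.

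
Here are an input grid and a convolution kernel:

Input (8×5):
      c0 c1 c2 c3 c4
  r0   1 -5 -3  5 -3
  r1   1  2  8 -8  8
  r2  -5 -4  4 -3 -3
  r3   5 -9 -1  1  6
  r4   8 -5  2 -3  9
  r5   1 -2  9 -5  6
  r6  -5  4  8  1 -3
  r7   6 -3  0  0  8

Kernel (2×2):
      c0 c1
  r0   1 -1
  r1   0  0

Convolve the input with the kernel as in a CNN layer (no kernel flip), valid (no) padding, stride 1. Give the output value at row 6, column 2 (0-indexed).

The receptive field on the input at this output position is [8 1 / 0 0]. Elementwise product with the kernel and sum: 8·1 + 1·-1.

7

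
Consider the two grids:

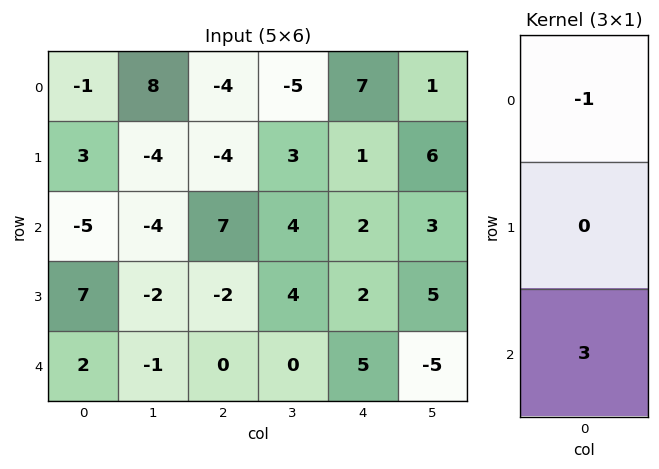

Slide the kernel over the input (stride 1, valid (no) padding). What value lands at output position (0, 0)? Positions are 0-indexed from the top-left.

-14

The receptive field on the input at this output position is [-1 / 3 / -5]. Elementwise product with the kernel and sum: -1·-1 + -5·3.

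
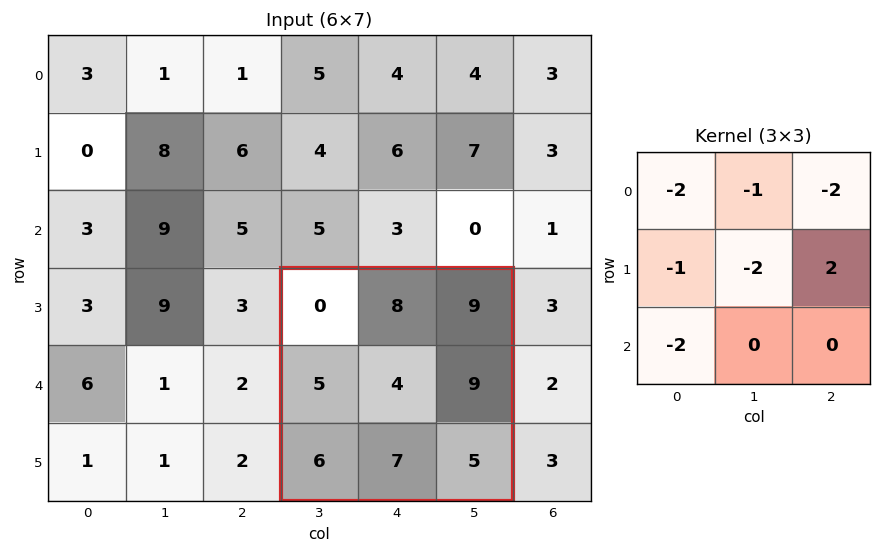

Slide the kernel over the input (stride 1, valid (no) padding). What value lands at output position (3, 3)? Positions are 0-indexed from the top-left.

-33

The receptive field on the input at this output position is [0 8 9 / 5 4 9 / 6 7 5]. Elementwise product with the kernel and sum: 0·-2 + 8·-1 + 9·-2 + 5·-1 + 4·-2 + 9·2 + 6·-2.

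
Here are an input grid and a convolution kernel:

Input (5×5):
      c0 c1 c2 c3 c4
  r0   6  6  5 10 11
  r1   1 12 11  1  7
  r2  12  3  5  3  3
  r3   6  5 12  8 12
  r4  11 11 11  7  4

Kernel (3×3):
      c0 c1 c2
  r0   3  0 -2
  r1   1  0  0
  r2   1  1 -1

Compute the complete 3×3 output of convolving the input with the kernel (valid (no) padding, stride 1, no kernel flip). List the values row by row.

Output[0,0]: The receptive field on the input at this output position is [6 6 5 / 1 12 11 / 12 3 5]. Elementwise product with the kernel and sum: 6·3 + 5·-2 + 1·1 + 12·1 + 3·1 + 5·-1.

19 15 9
-8 46 32
43 23 35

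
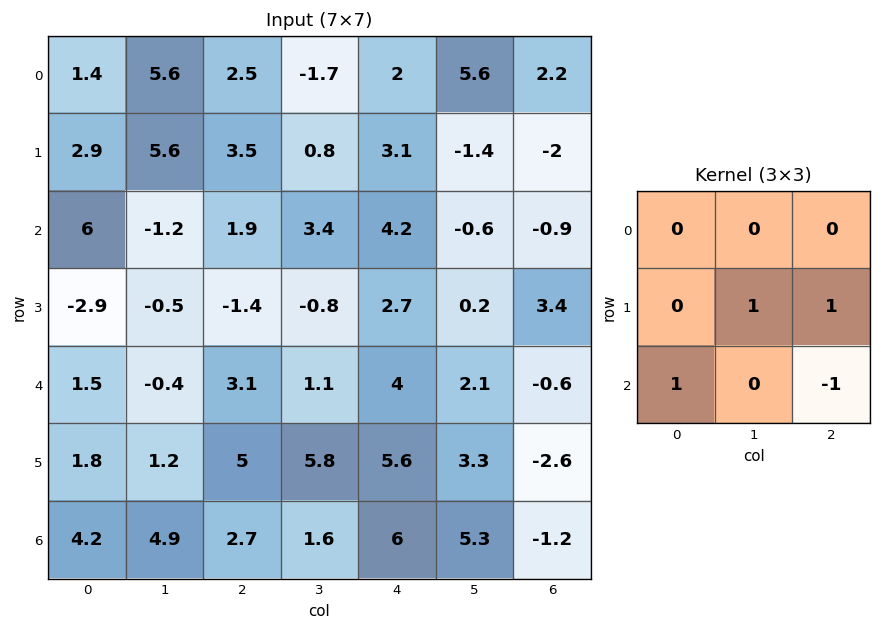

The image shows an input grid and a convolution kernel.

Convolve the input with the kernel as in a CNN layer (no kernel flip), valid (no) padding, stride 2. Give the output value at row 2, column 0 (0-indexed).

The receptive field on the input at this output position is [1.5 -0.4 3.1 / 1.8 1.2 5 / 4.2 4.9 2.7]. Elementwise product with the kernel and sum: 1.2·1 + 5·1 + 4.2·1 + 2.7·-1.

7.7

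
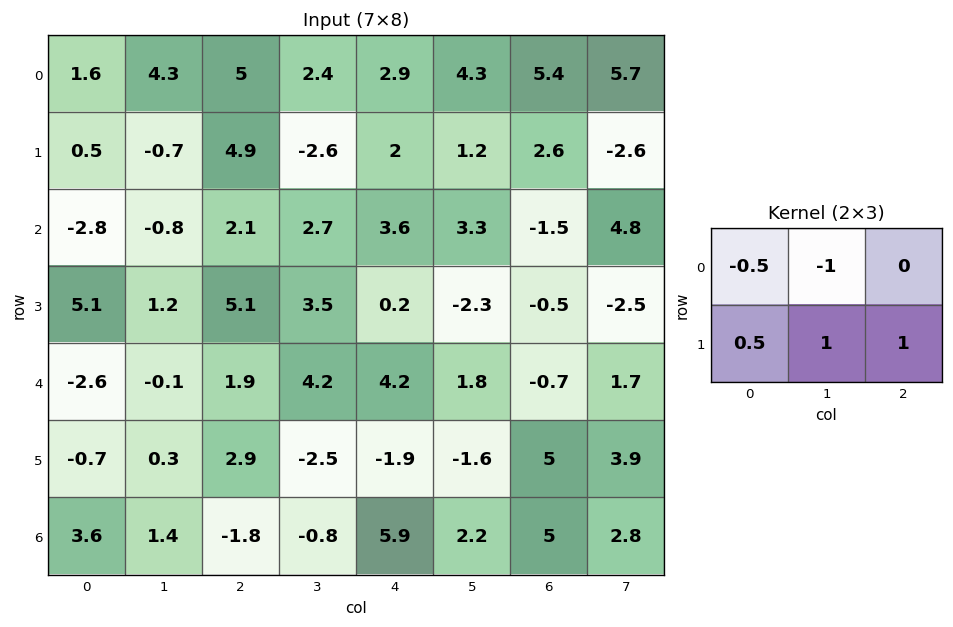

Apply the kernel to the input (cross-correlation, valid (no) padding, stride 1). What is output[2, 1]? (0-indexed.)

7.5

The receptive field on the input at this output position is [-0.8 2.1 2.7 / 1.2 5.1 3.5]. Elementwise product with the kernel and sum: -0.8·-0.5 + 2.1·-1 + 1.2·0.5 + 5.1·1 + 3.5·1.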